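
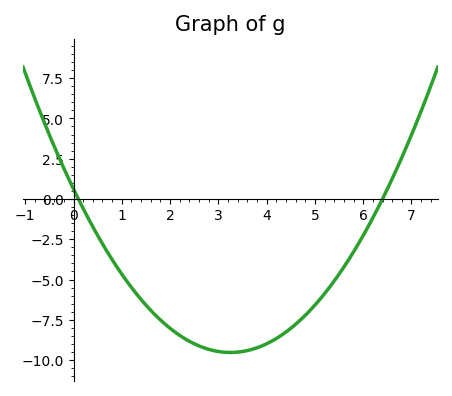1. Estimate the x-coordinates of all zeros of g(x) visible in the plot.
0.1, 6.4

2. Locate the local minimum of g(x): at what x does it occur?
3.25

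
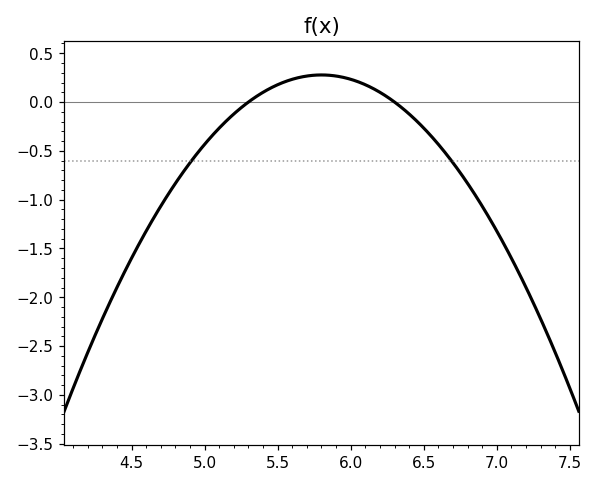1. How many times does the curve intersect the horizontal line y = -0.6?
2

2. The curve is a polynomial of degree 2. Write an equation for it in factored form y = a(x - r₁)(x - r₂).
y = -1.11(x - 5.3)(x - 6.3)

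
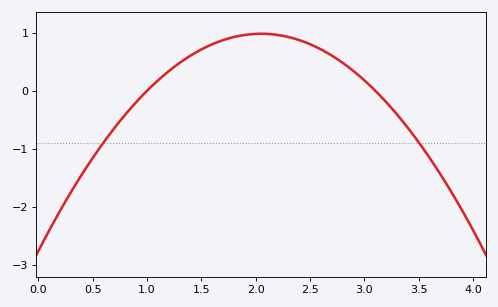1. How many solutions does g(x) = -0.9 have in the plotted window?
2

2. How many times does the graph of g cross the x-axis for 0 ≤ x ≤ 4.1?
2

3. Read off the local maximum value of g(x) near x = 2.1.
0.981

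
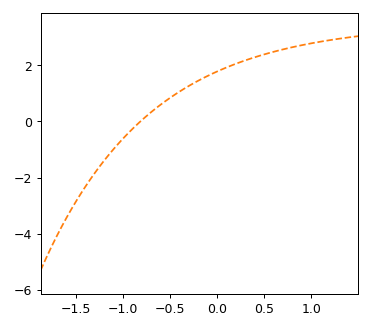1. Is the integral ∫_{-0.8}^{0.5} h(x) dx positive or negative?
positive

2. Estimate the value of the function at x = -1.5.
-2.87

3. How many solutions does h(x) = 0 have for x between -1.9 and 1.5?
1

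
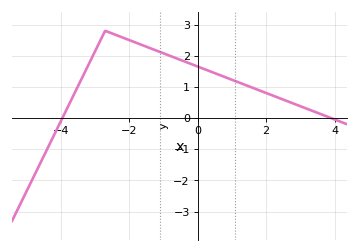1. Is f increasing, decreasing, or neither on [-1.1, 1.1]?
decreasing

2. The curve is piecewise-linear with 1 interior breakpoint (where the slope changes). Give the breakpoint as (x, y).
(-2.7, 2.8)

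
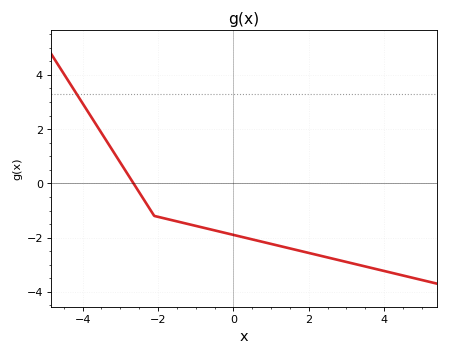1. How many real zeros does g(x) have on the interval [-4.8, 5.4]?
1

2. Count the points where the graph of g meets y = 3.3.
1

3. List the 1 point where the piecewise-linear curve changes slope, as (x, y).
(-2.1, -1.2)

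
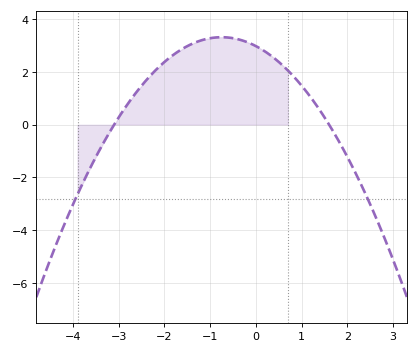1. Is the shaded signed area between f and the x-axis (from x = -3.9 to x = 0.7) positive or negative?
positive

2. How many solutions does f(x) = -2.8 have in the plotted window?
2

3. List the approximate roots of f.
-3.1, 1.6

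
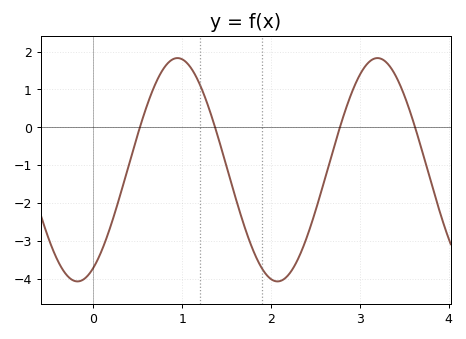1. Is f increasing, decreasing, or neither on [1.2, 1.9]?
decreasing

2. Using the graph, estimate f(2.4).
-2.9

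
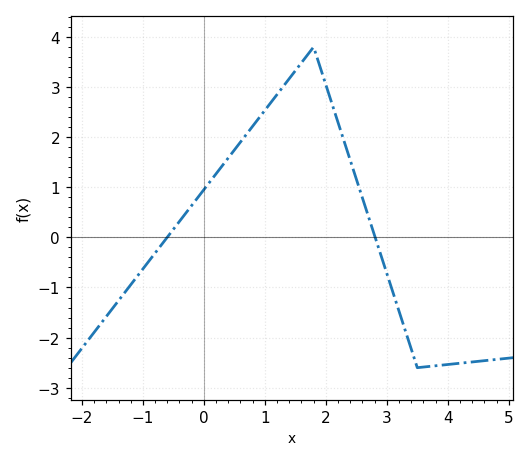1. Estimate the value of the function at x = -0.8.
-0.313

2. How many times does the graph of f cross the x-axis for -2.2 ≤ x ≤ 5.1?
2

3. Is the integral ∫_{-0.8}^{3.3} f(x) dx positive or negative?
positive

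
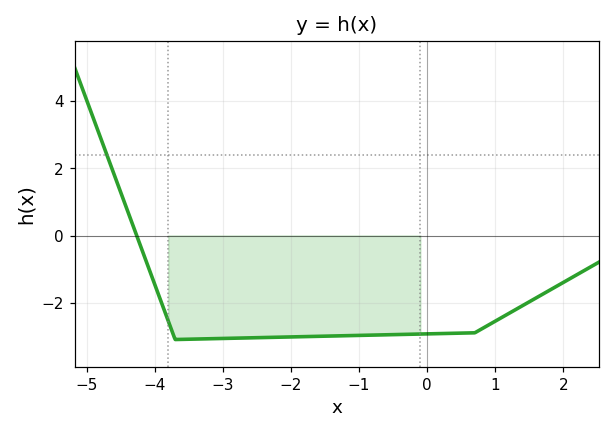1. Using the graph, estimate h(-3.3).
-3.08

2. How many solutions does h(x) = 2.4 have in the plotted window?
1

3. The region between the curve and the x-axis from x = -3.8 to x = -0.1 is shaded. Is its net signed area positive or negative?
negative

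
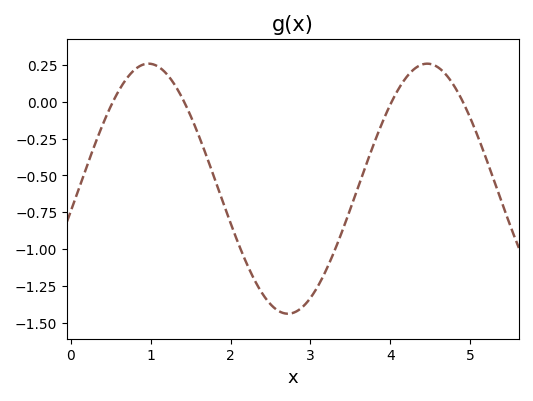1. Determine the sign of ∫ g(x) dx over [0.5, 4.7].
negative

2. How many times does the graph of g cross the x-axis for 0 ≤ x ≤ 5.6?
4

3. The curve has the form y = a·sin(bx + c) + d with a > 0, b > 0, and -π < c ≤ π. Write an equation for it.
y = 0.85sin(1.8x - 0.18) - 0.59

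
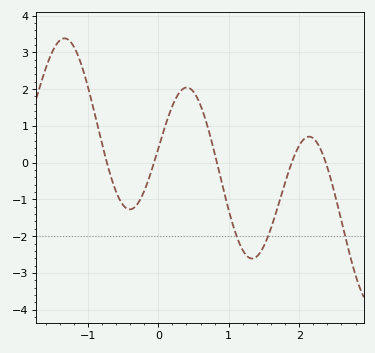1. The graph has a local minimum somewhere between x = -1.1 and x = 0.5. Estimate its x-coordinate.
-0.404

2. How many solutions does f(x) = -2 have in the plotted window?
3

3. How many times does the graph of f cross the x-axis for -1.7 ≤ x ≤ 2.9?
5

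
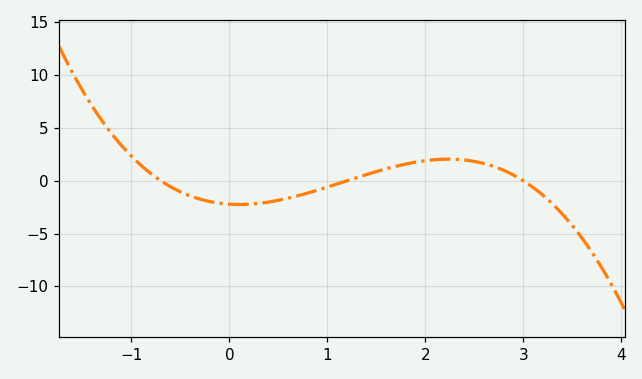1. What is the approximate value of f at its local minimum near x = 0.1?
-2.25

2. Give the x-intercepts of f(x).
-0.7, 1.2, 3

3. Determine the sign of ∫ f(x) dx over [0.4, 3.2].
positive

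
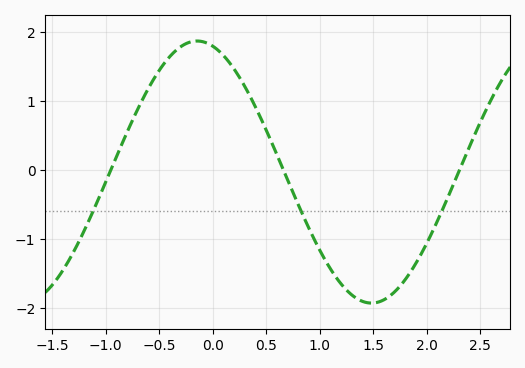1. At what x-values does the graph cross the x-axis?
-0.95, 0.661, 2.31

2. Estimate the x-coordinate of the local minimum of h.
1.48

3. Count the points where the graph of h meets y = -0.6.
3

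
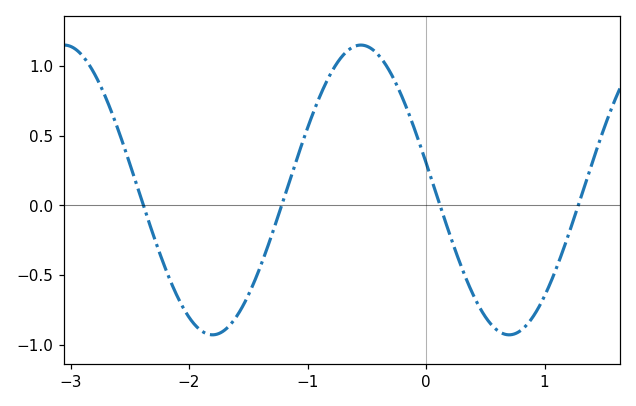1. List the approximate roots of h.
-2.4, -1.2, 0.1, 1.3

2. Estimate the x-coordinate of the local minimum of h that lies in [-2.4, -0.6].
-1.8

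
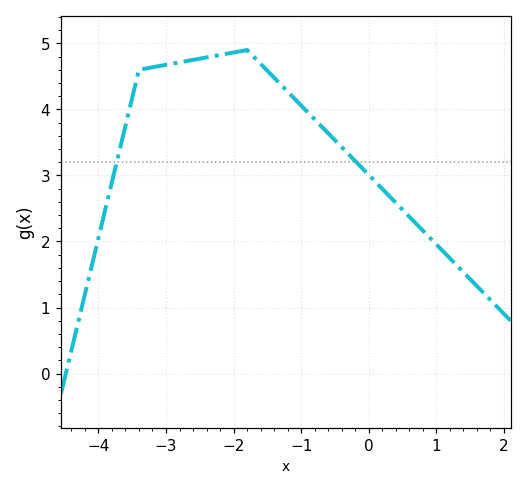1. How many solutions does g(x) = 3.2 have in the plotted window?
2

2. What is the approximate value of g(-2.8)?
4.7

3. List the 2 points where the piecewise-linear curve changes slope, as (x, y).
(-3.4, 4.6); (-1.8, 4.9)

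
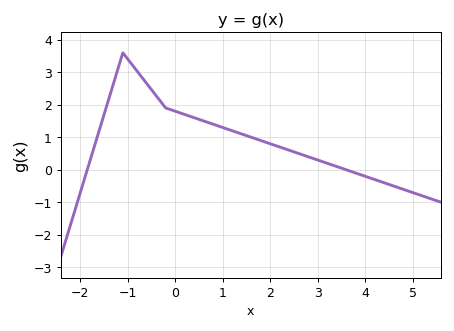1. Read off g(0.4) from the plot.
1.6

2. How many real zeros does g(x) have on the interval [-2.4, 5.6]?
2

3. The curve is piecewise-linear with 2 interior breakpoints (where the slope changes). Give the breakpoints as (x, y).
(-1.1, 3.6); (-0.2, 1.9)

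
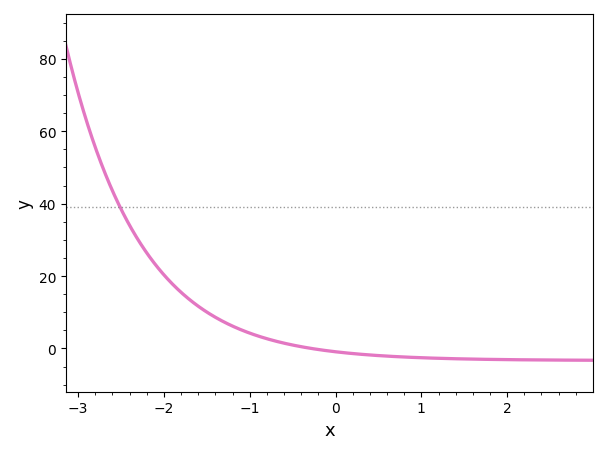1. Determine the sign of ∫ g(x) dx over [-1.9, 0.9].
positive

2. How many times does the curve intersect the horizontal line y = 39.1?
1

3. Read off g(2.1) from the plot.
-4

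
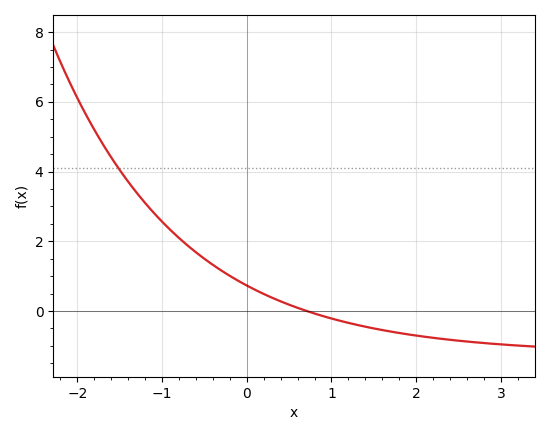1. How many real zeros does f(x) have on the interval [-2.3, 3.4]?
1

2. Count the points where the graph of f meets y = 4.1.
1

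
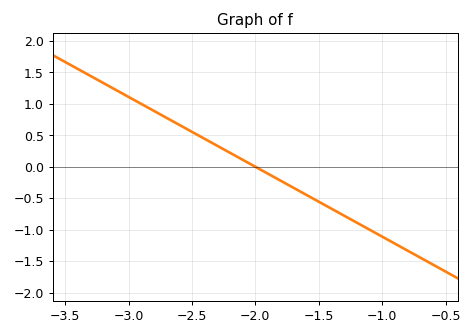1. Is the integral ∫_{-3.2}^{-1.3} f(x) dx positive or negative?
positive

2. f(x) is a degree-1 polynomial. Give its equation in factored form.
y = -1.11(x + 2)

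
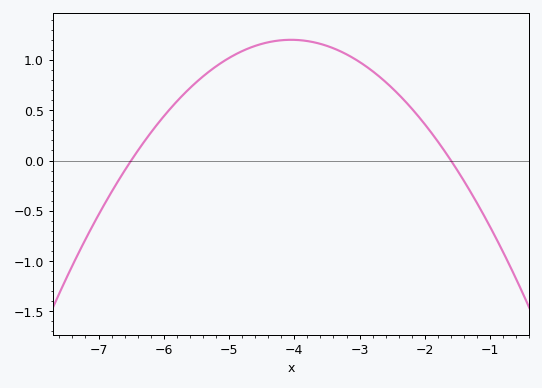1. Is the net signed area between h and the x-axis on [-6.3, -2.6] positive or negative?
positive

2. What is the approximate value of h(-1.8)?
0.188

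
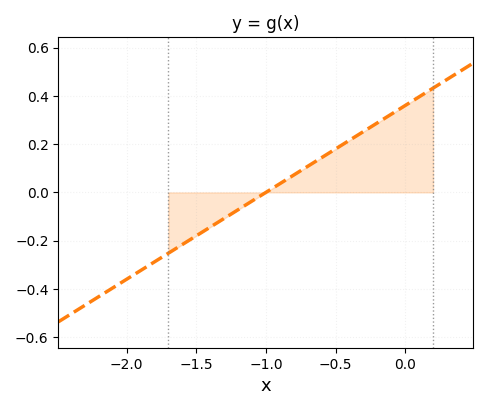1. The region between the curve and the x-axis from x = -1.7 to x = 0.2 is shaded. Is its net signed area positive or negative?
positive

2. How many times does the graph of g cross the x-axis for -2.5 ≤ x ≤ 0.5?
1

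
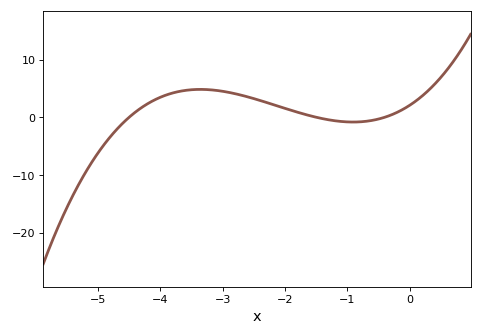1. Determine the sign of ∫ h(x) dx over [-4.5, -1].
positive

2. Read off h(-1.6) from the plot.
0.268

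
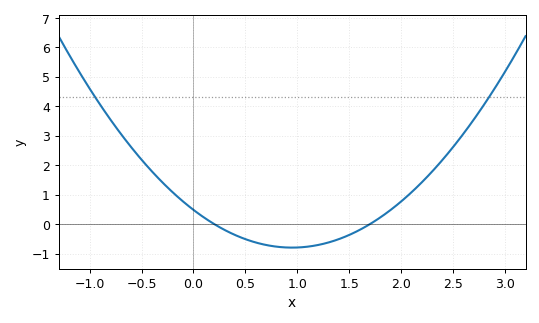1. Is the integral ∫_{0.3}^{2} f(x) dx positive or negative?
negative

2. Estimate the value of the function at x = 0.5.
-0.511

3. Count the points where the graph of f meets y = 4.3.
2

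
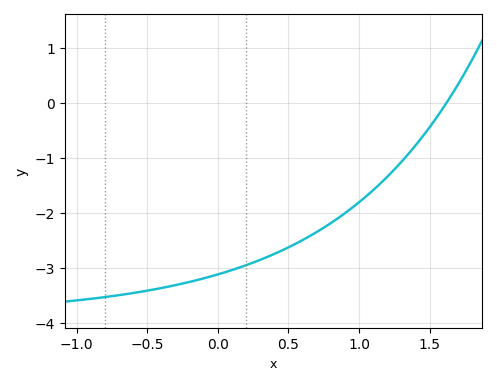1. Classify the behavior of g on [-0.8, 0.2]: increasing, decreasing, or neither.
increasing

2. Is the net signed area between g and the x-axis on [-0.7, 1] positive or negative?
negative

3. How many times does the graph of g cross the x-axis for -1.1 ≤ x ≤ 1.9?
1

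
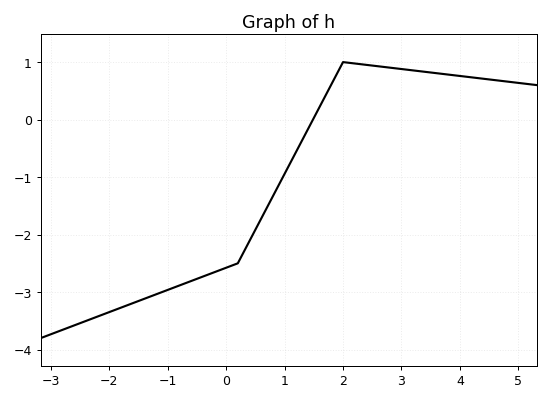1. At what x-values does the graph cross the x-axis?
1.49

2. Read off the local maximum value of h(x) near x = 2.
1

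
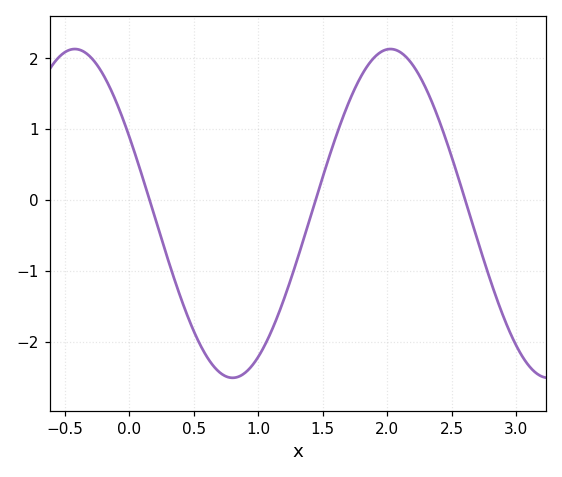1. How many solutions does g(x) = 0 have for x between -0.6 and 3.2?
3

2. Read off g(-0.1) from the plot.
1.4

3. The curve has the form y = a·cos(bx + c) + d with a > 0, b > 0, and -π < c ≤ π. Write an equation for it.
y = 2.32cos(2.6x + 1.1) - 0.19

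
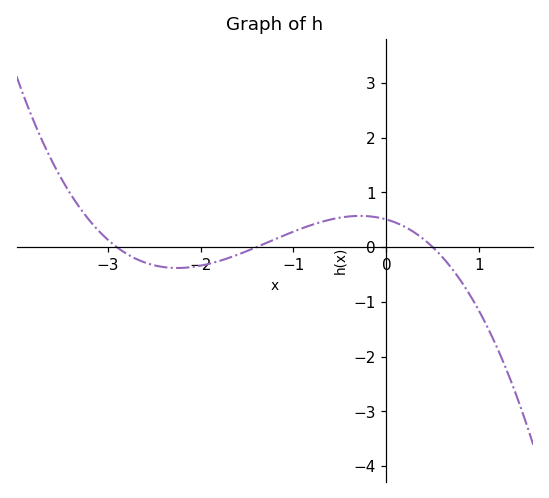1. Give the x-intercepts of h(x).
-2.9, -1.4, 0.5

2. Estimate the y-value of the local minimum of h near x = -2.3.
-0.38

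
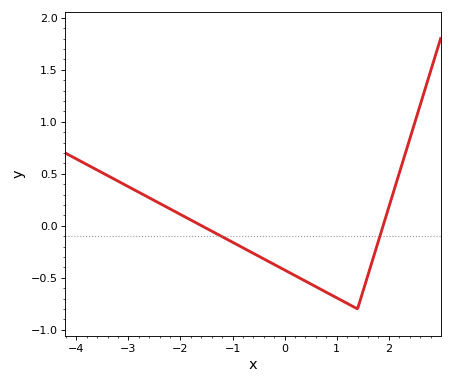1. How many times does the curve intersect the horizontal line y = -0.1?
2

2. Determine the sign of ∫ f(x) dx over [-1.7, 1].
negative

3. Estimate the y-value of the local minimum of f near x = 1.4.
-0.8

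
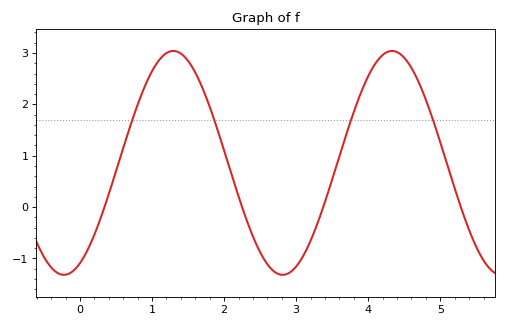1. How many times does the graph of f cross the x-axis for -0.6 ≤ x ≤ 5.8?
4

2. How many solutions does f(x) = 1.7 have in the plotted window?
4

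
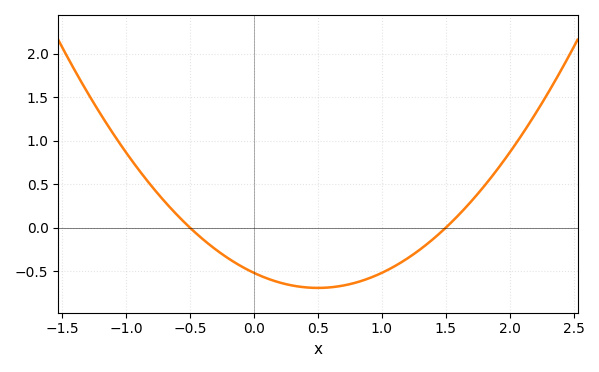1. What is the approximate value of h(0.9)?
-0.58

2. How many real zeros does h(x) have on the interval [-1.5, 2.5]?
2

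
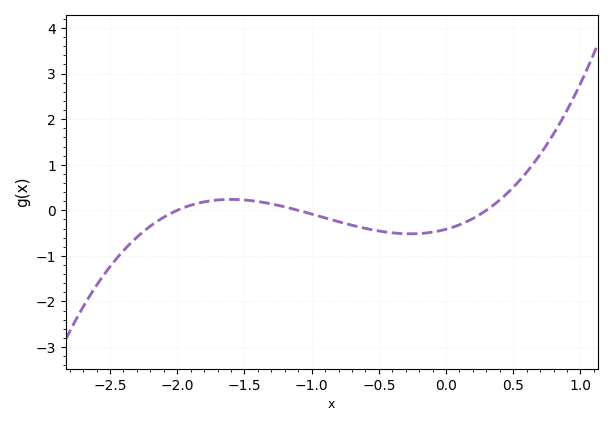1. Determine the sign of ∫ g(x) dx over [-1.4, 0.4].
negative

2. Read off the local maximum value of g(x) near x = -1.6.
0.2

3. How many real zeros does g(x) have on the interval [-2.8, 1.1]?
3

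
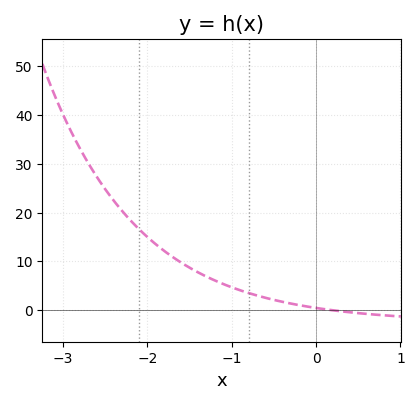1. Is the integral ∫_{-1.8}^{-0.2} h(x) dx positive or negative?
positive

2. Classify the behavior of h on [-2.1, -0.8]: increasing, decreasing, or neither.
decreasing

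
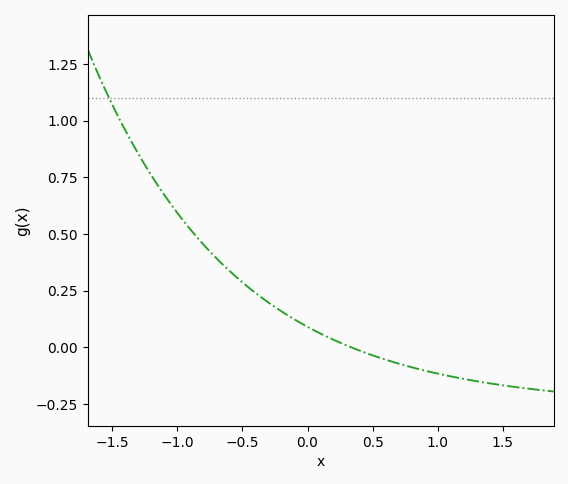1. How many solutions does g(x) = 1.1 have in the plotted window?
1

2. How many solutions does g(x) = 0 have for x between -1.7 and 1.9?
1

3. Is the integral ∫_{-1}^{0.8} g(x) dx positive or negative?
positive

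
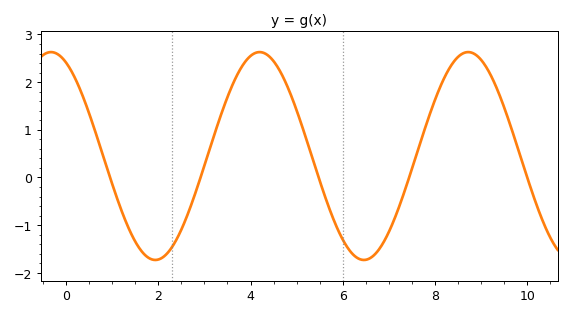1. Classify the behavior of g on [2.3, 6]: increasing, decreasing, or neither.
neither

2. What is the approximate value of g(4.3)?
2.6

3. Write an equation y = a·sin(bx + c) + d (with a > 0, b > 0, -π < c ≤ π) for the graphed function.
y = 2.18sin(1.4x + 2) + 0.45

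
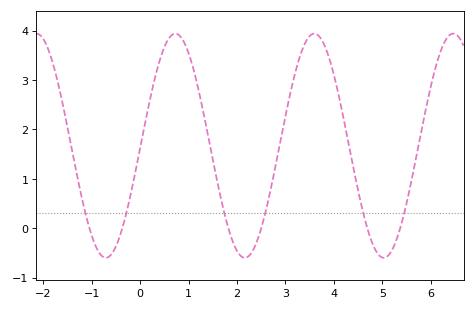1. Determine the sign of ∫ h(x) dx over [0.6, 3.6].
positive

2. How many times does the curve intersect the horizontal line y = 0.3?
6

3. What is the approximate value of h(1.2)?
2.8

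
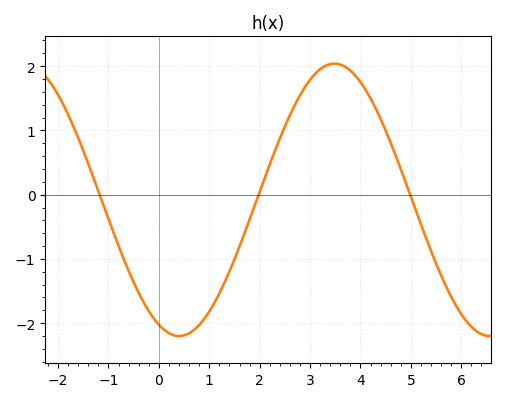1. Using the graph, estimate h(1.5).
-1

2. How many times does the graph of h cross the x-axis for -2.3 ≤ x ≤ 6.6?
3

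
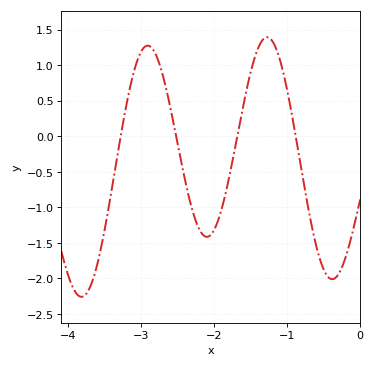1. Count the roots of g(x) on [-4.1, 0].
4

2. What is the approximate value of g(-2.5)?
-0.098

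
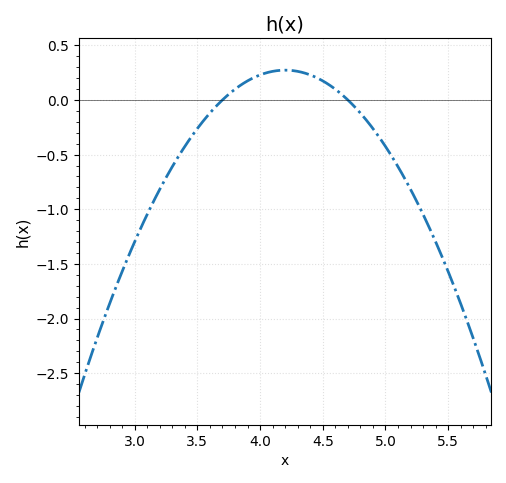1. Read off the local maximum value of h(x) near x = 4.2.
0.273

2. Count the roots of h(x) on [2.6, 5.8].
2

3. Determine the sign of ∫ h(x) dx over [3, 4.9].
negative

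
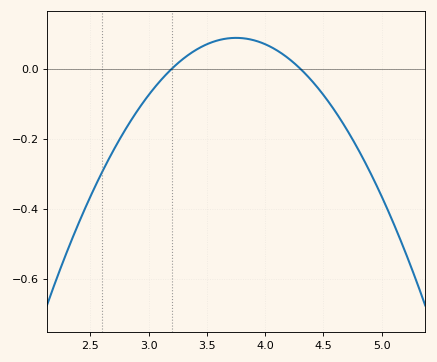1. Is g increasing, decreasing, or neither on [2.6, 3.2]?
increasing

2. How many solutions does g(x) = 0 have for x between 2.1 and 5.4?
2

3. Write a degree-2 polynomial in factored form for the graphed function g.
y = -0.29(x - 3.2)(x - 4.3)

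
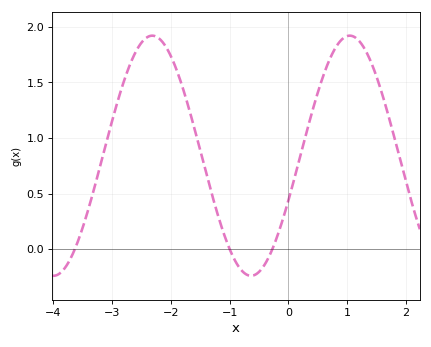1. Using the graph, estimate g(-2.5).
1.85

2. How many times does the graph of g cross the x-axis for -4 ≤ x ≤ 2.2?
3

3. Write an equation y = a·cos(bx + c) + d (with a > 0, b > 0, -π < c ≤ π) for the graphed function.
y = 1.08cos(1.9x - 1.9) + 0.84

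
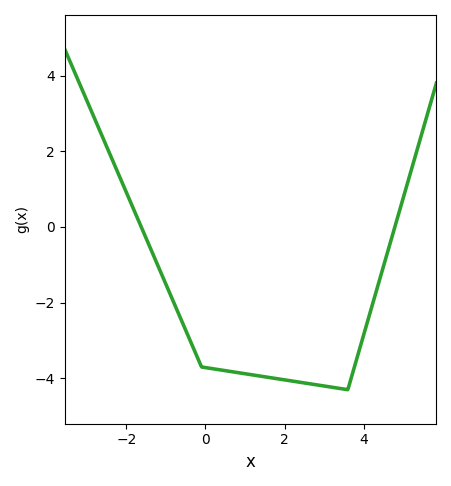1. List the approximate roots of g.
-1.6, 4.8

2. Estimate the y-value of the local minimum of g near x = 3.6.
-4.2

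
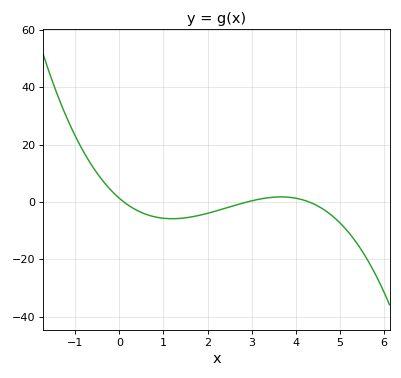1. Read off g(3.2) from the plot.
1.03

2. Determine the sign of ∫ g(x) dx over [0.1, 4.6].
negative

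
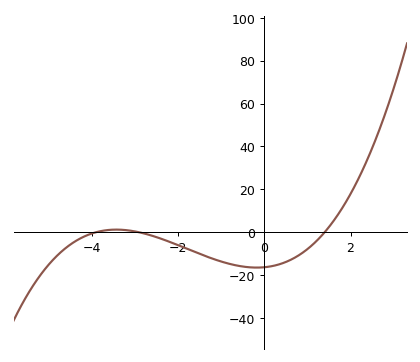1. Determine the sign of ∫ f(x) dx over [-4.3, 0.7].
negative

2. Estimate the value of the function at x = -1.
-13.6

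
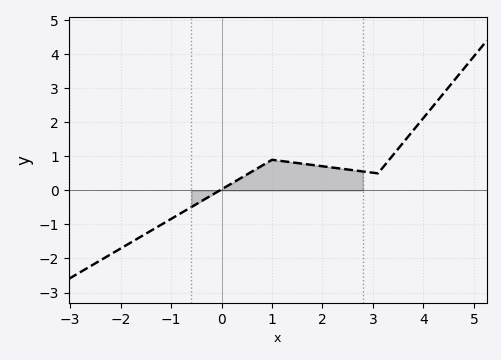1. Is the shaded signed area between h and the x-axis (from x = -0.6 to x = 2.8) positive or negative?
positive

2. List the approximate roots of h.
-0.035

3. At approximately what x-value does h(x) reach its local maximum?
1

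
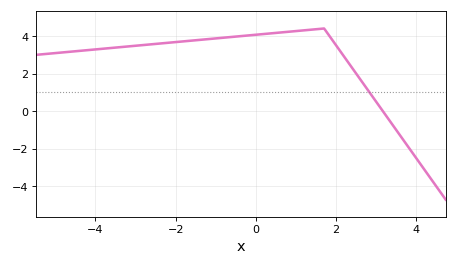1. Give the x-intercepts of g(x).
3.2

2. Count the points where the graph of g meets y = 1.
1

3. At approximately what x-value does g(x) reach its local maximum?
1.6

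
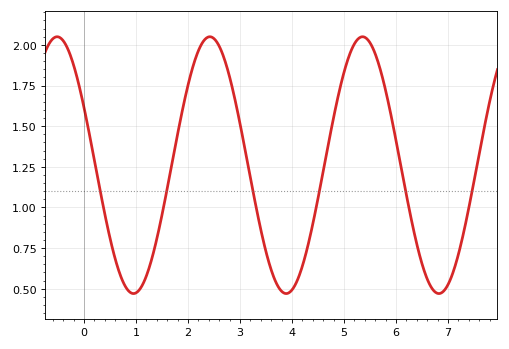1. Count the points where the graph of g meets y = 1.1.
6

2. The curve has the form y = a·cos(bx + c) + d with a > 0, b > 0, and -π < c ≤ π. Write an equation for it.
y = 0.79cos(2.14x + 1.1) + 1.26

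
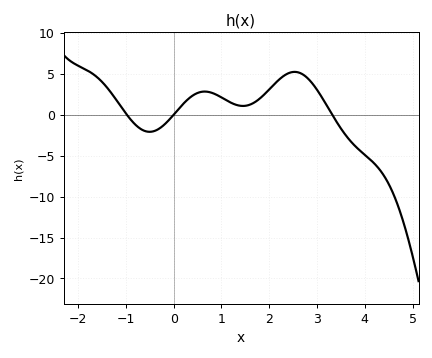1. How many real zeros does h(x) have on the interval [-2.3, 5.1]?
3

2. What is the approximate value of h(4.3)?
-6.62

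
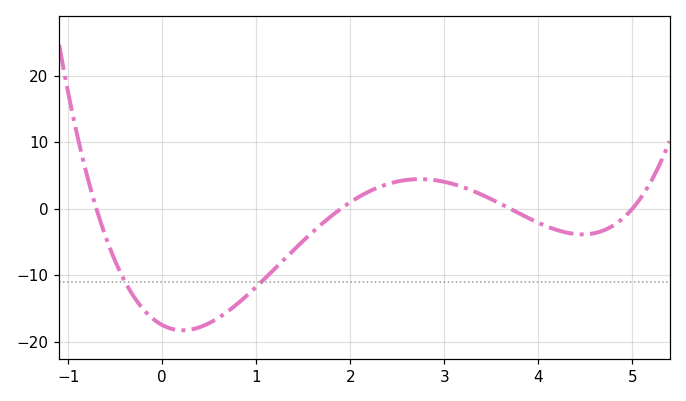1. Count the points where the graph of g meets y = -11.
2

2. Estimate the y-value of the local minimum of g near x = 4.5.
-4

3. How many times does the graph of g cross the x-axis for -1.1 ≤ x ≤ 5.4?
4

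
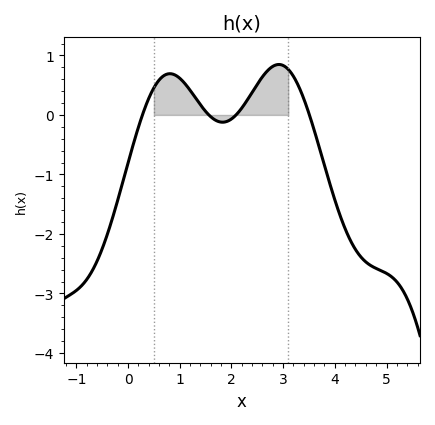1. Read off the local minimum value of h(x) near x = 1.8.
-0.122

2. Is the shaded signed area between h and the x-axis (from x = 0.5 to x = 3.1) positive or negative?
positive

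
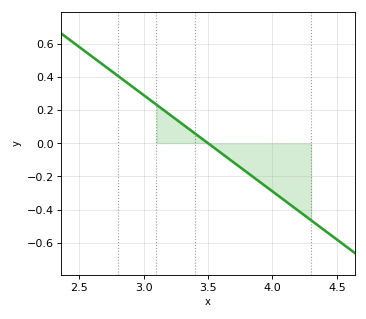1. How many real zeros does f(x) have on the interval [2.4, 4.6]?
1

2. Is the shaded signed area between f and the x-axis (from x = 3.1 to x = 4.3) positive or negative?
negative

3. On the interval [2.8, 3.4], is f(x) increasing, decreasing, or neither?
decreasing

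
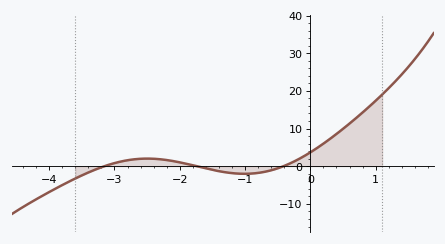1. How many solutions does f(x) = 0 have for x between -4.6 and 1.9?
3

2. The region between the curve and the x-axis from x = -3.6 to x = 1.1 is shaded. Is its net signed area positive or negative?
positive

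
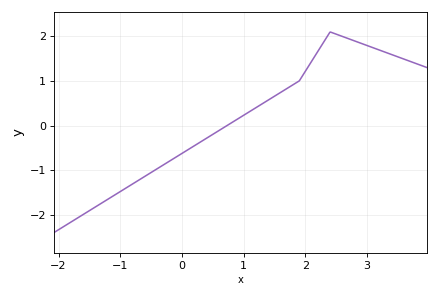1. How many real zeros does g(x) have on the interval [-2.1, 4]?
1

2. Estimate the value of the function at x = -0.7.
-1.2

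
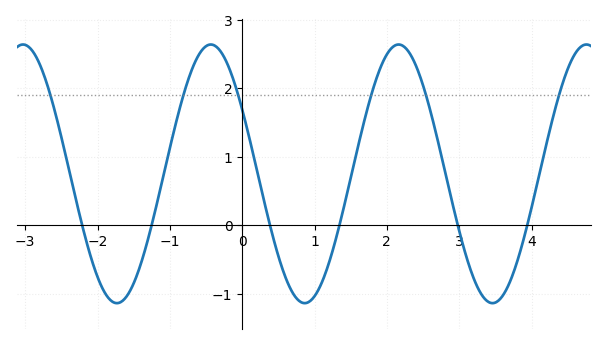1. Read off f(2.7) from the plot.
1.3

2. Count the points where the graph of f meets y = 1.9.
6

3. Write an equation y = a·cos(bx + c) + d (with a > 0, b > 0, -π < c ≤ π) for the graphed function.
y = 1.89cos(2.4x + 1) + 0.75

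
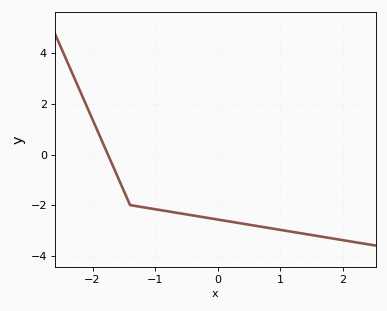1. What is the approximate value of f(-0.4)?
-2.41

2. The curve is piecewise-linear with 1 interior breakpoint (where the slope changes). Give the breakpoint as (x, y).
(-1.4, -2)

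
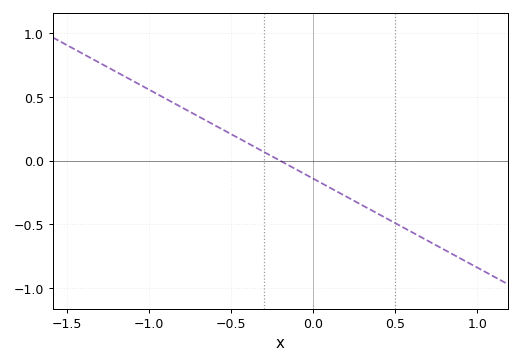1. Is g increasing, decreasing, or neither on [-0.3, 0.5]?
decreasing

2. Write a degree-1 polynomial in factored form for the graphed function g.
y = -0.7(x + 0.2)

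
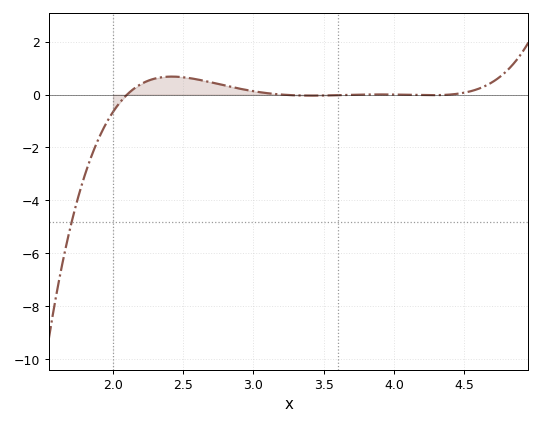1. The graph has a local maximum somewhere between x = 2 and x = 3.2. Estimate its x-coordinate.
2.4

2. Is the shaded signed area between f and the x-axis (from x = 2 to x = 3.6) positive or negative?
positive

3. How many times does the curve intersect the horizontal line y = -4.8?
1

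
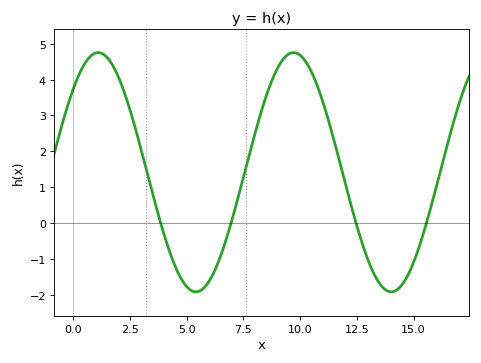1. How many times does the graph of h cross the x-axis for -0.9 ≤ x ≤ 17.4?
4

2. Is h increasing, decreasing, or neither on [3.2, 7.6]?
neither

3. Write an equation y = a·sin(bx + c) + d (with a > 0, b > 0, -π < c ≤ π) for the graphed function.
y = 3.33sin(0.73x + 0.76) + 1.42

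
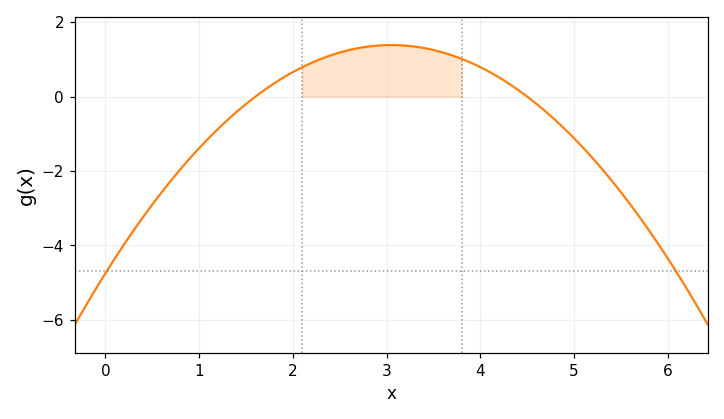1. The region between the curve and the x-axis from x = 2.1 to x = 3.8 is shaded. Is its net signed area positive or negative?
positive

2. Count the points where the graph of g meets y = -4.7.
2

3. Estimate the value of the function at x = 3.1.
1.4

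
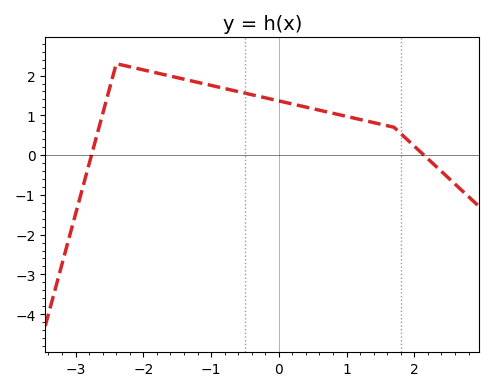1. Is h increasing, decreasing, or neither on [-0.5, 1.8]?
decreasing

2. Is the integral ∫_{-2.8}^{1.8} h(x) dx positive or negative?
positive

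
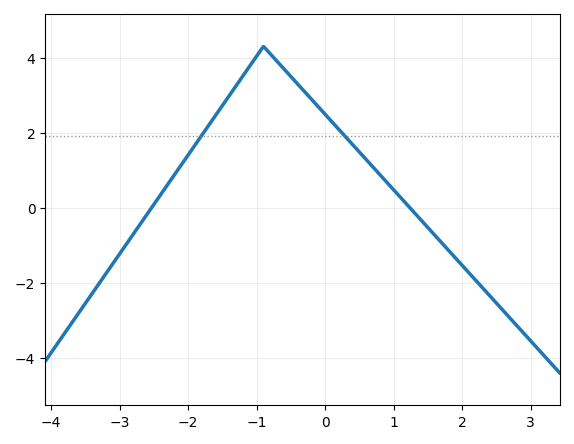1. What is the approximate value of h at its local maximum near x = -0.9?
4.3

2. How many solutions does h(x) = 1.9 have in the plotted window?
2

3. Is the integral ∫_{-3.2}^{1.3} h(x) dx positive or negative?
positive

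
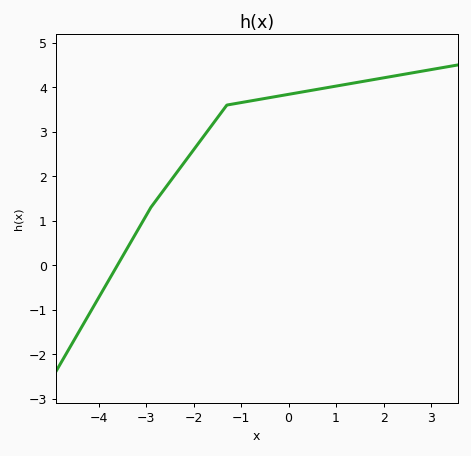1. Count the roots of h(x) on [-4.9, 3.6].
1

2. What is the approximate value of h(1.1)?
4.04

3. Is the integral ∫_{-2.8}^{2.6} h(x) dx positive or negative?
positive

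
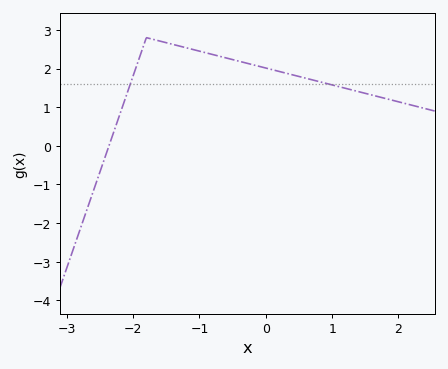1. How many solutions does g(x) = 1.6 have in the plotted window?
2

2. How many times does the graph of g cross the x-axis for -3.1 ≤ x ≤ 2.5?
1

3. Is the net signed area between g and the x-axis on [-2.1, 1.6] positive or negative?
positive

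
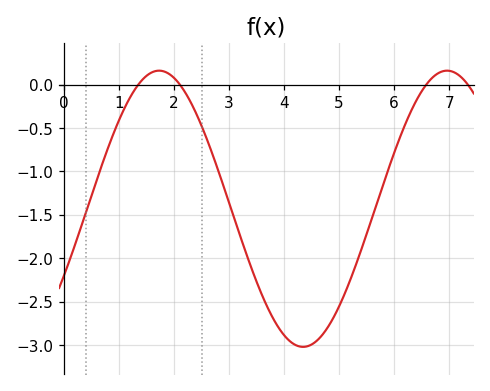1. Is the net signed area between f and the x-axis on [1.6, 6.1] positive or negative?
negative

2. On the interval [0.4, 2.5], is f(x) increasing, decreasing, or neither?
neither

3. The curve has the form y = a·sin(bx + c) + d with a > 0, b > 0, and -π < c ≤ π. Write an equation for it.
y = 1.59sin(1.2x - 0.5) - 1.43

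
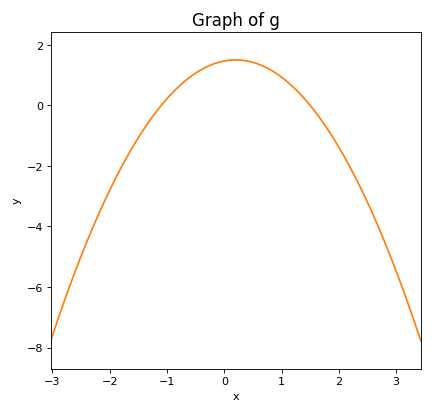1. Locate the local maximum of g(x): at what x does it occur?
0.2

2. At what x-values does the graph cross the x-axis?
-1.1, 1.5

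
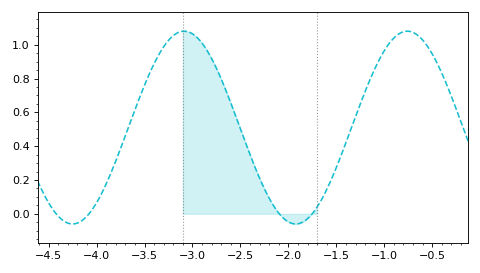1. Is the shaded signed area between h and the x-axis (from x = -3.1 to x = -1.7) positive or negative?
positive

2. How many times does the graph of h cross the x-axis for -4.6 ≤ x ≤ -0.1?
4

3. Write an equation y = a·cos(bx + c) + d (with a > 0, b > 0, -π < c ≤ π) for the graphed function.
y = 0.57cos(2.7x + 2.05) + 0.51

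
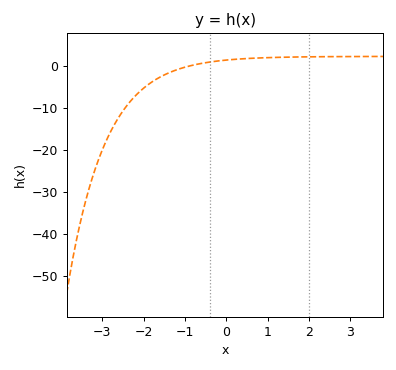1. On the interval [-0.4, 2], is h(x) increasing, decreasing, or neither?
increasing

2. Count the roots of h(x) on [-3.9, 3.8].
1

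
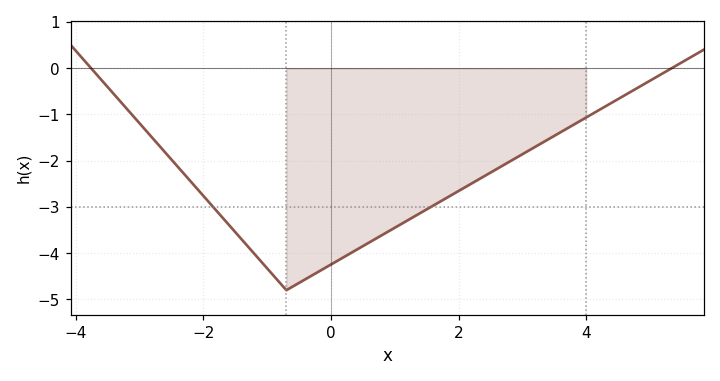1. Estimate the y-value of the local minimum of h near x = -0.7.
-4.8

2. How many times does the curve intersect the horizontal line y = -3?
2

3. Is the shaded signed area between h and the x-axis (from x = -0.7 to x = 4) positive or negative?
negative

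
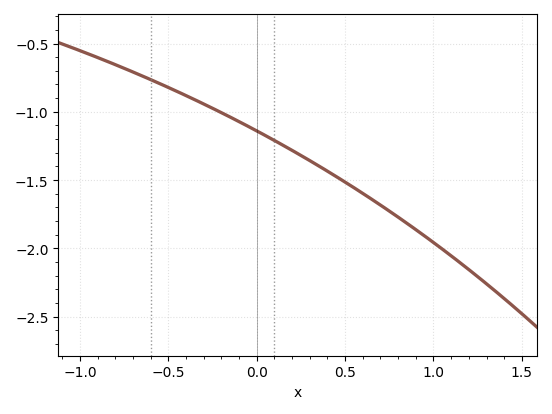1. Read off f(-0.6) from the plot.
-0.75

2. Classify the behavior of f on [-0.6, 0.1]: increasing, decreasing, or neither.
decreasing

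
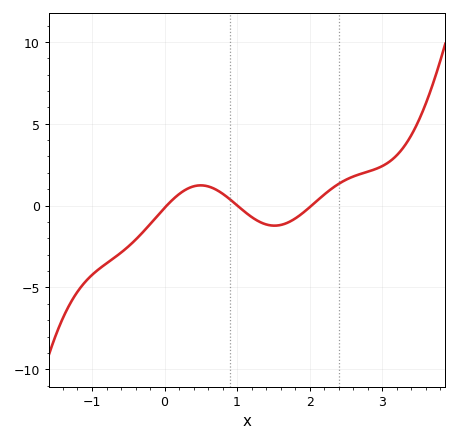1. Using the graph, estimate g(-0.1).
-0.634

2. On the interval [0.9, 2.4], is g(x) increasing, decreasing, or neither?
neither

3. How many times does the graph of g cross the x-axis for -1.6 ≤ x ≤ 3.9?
3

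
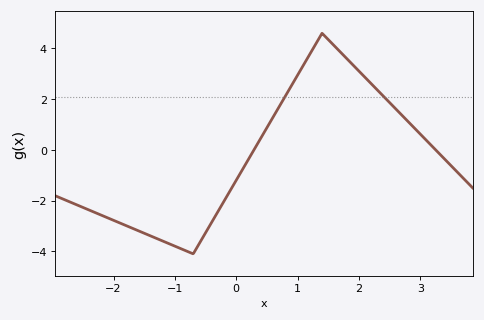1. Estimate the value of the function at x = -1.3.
-3.49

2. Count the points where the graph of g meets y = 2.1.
2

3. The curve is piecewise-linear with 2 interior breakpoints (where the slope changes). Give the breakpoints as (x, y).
(-0.7, -4.1); (1.4, 4.6)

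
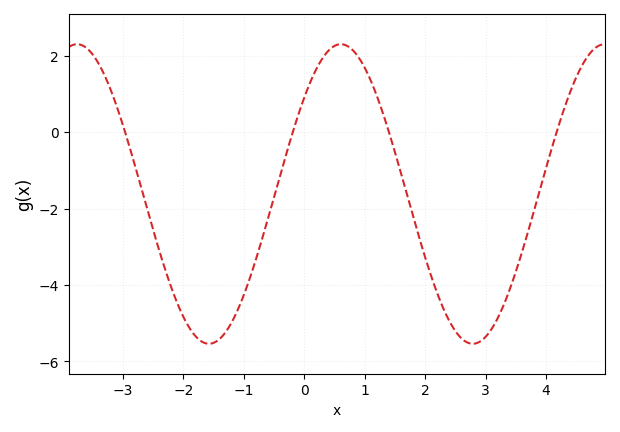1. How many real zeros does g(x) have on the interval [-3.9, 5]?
4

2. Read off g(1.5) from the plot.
-0.6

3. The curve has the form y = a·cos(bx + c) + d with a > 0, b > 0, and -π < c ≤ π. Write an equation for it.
y = 3.92cos(1.4x - 0.87) - 1.62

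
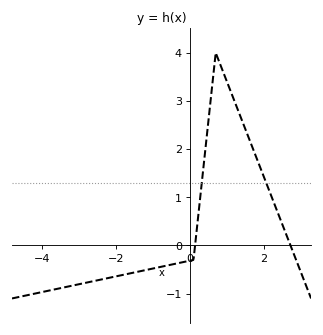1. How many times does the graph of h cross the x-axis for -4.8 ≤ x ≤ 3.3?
2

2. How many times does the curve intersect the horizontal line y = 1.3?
2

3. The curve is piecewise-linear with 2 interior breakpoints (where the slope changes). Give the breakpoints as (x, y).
(0.1, -0.3); (0.7, 4)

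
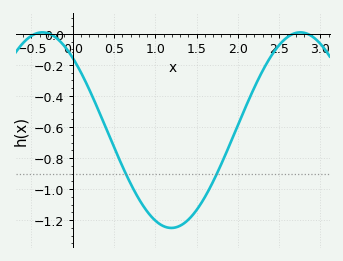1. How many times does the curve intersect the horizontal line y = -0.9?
2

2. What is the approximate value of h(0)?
-0.16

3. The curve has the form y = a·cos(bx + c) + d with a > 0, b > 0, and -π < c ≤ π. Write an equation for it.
y = 0.63cos(2x + 0.74) - 0.62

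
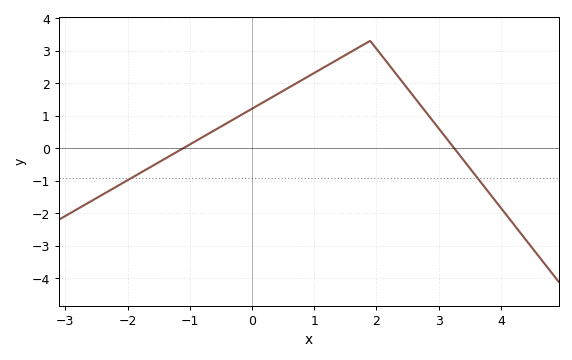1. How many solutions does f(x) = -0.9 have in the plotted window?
2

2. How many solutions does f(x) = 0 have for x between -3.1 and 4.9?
2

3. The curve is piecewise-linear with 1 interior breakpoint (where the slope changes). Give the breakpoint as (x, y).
(1.9, 3.3)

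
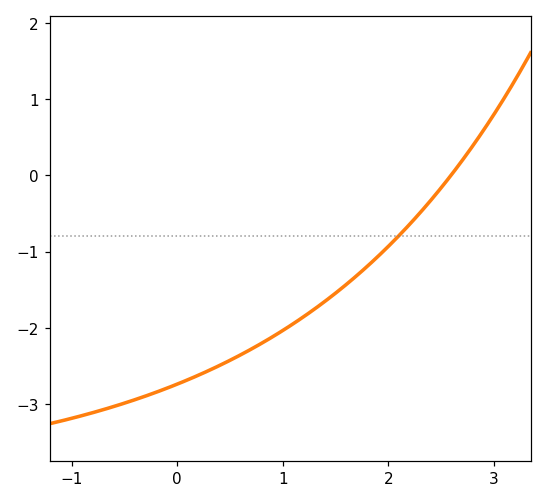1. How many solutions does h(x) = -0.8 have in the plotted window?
1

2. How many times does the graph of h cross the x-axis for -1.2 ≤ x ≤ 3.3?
1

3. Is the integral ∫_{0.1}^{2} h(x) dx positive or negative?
negative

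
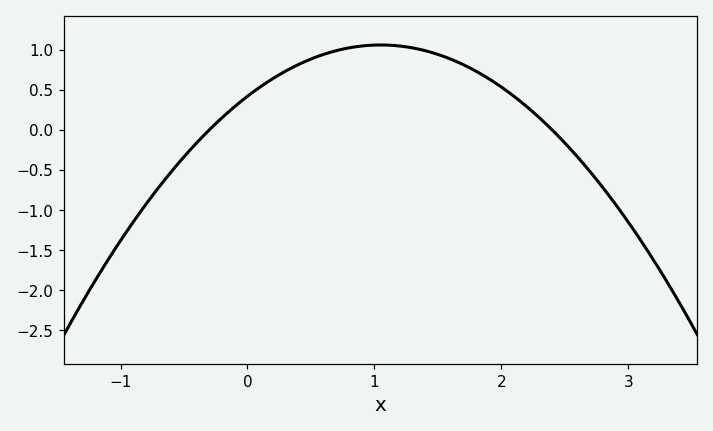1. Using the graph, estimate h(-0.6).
-0.522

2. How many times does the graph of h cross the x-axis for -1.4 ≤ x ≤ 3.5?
2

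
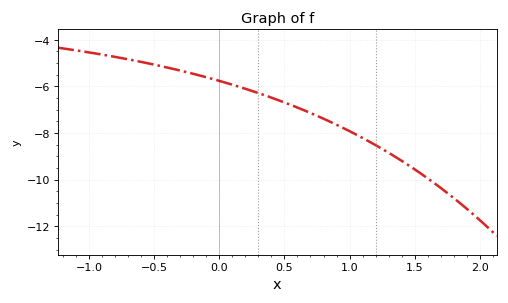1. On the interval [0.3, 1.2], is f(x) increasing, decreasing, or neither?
decreasing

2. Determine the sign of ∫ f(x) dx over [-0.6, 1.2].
negative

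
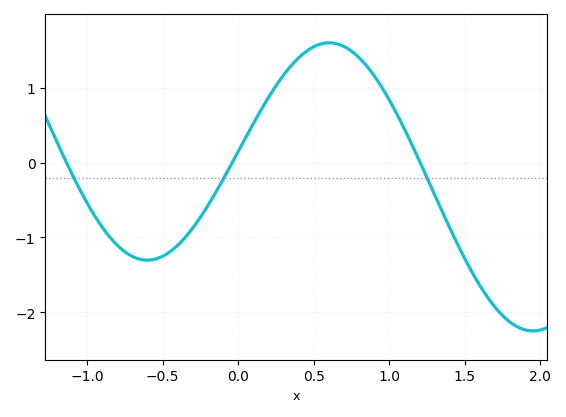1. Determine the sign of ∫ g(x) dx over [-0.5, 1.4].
positive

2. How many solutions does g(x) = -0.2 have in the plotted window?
3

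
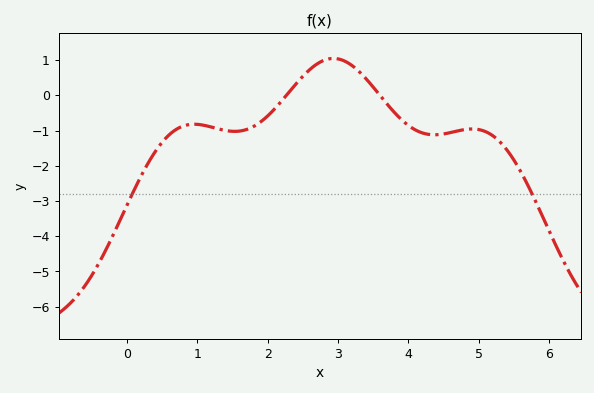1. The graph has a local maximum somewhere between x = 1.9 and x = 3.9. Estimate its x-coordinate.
2.94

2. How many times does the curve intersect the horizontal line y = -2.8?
2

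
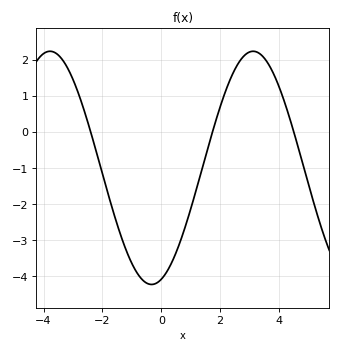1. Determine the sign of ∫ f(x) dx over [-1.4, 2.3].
negative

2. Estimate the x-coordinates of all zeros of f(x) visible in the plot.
-2.4, 1.74, 4.5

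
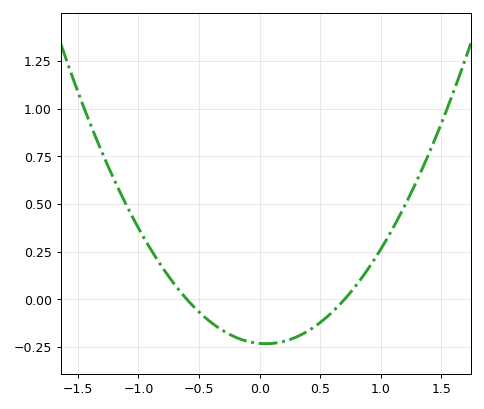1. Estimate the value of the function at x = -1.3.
0.77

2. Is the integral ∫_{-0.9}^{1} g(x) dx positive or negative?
negative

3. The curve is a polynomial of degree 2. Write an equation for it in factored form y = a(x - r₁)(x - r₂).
y = 0.55(x + 0.6)(x - 0.7)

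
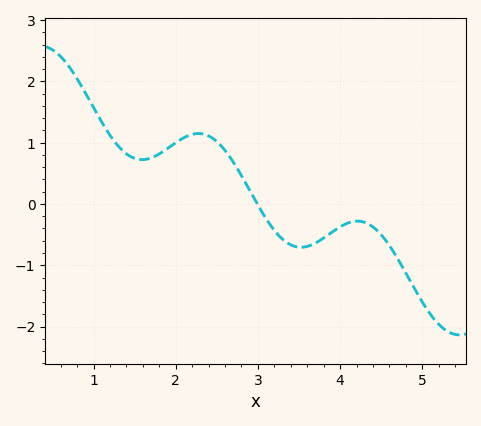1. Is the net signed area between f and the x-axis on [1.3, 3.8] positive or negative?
positive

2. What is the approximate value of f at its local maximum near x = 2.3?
1.15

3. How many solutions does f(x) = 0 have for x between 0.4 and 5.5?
1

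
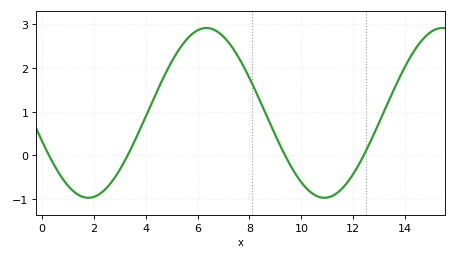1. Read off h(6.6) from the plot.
2.9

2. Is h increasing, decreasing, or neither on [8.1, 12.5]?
neither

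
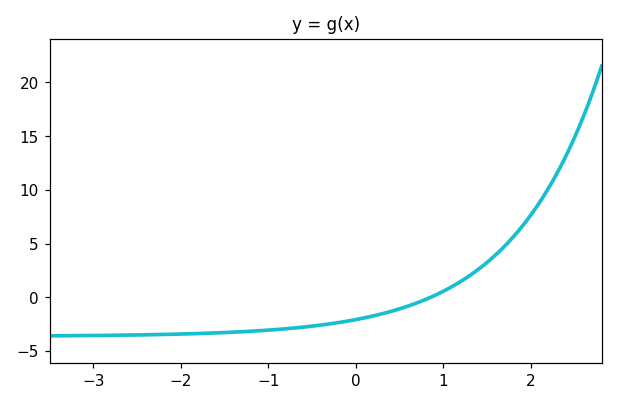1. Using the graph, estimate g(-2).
-3.5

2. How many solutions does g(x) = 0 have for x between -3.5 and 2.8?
1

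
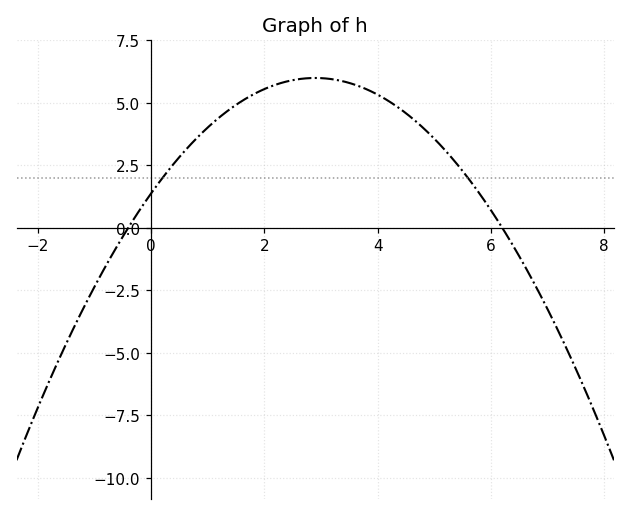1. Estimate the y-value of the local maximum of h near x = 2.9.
5.99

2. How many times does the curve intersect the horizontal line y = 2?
2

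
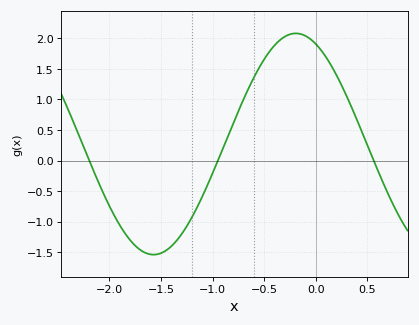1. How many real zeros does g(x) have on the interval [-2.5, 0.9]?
3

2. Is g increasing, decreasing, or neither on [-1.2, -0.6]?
increasing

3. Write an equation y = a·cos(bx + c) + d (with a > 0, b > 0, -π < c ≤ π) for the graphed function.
y = 1.81cos(2.3x + 0.44) + 0.27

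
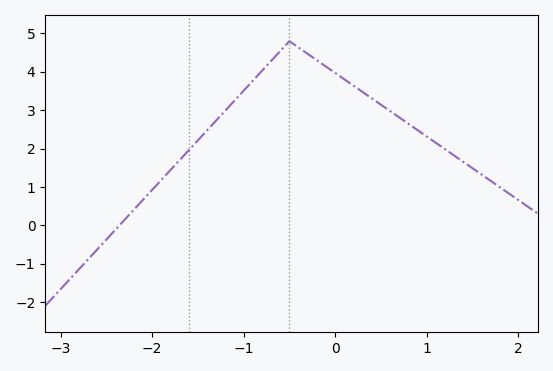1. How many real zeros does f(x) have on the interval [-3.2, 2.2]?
1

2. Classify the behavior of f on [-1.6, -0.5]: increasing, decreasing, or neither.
increasing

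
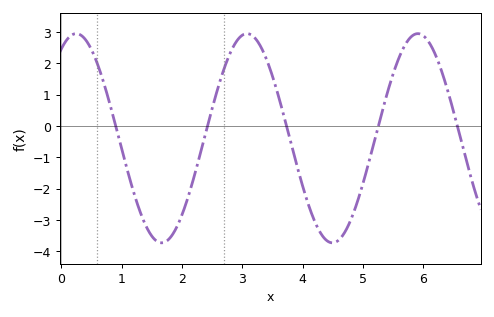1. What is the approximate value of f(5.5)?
1.67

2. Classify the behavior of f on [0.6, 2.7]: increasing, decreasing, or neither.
neither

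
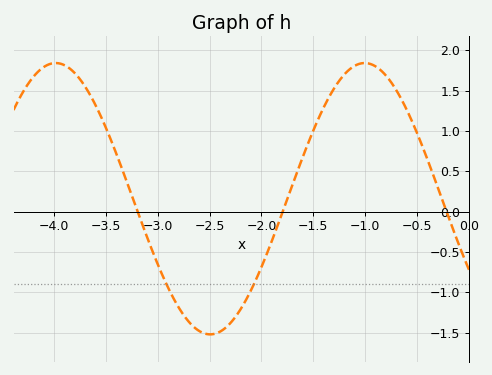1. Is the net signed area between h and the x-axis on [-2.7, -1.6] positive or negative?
negative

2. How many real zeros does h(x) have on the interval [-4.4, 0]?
3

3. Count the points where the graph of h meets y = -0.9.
2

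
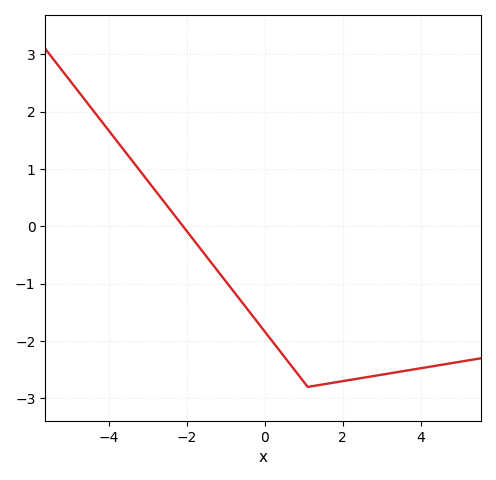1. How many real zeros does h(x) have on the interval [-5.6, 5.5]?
1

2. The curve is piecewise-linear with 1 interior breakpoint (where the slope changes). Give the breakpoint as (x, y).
(1.1, -2.8)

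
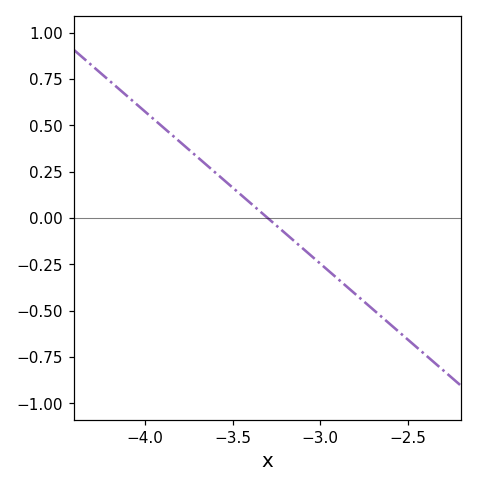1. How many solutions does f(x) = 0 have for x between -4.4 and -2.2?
1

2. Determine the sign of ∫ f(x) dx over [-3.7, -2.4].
negative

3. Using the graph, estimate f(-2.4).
-0.738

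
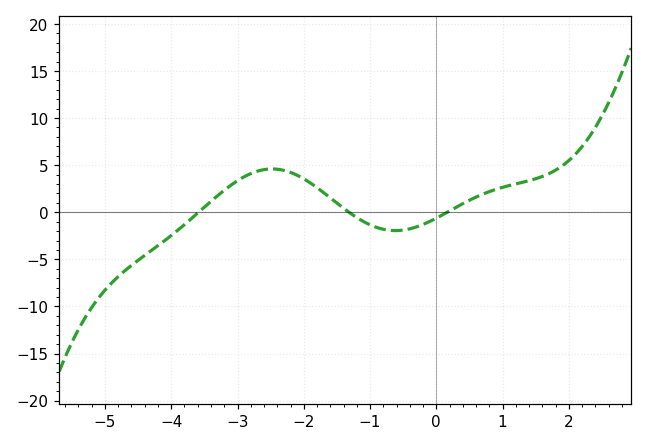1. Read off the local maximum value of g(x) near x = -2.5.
4.5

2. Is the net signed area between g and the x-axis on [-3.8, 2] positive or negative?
positive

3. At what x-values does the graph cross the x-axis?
-3.6, -1.4, 0.2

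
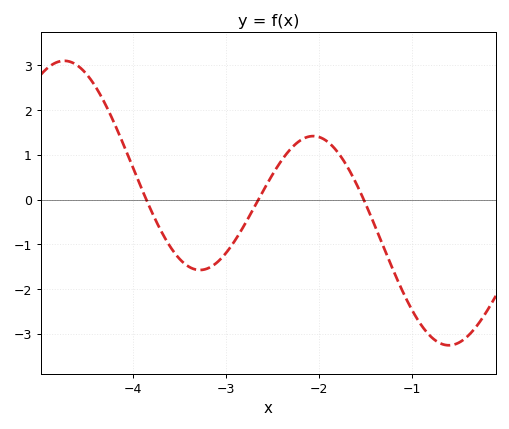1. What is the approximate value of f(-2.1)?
1.4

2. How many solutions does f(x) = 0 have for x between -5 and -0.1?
3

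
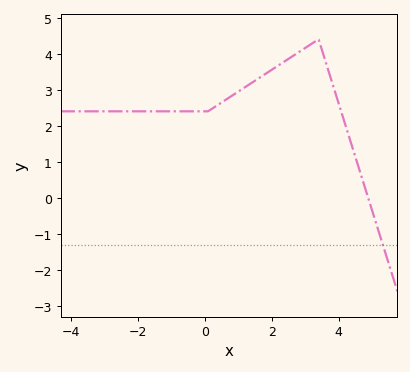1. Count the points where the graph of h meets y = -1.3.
1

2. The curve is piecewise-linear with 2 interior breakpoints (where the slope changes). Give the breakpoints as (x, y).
(0.1, 2.4); (3.4, 4.4)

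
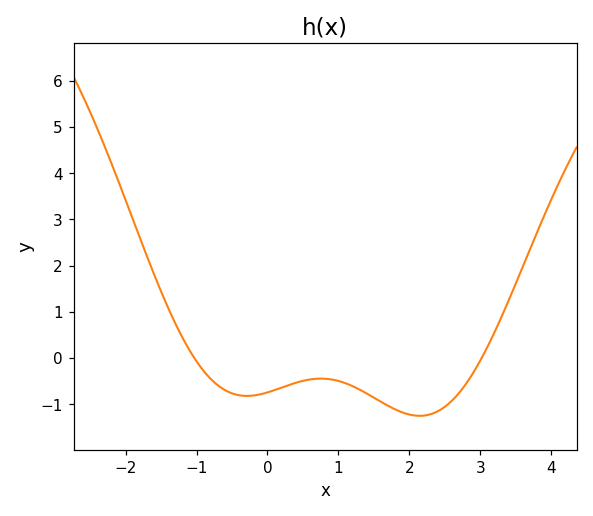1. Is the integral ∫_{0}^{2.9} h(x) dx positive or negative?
negative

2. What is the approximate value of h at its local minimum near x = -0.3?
-0.8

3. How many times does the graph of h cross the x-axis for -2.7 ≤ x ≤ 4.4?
2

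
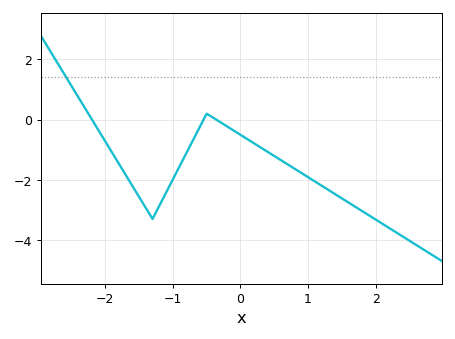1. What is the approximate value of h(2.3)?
-3.7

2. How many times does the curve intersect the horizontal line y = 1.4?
1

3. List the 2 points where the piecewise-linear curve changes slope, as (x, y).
(-1.3, -3.3); (-0.5, 0.2)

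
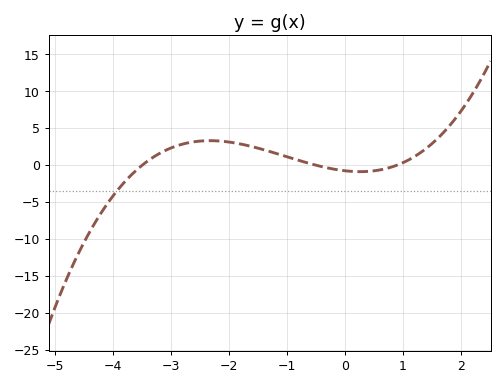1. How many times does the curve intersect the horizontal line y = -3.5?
1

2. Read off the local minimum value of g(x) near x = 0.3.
-1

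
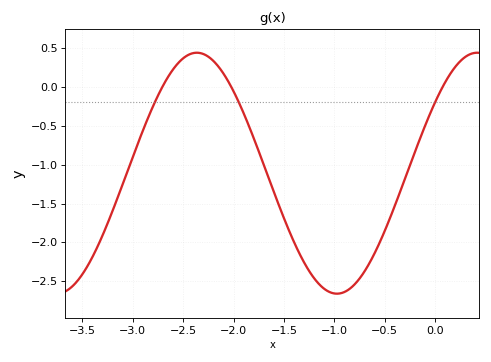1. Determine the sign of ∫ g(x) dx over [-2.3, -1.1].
negative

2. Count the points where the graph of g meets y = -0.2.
3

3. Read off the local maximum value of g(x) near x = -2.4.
0.44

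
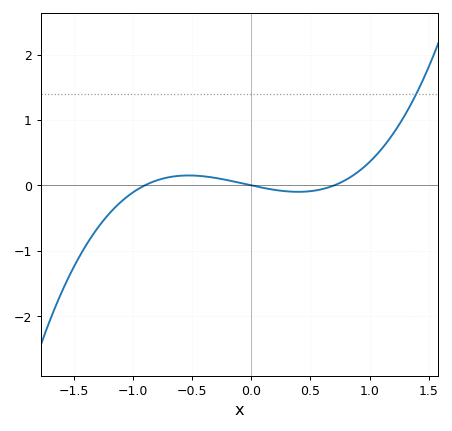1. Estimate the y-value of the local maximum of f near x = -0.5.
0.2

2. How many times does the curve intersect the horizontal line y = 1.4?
1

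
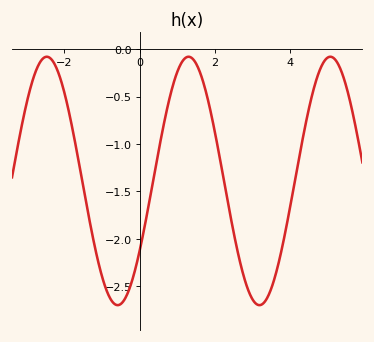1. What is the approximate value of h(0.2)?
-1.75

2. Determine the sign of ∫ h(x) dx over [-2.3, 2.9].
negative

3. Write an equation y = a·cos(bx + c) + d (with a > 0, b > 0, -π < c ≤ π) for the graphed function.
y = 1.31cos(1.7x - 2.2) - 1.39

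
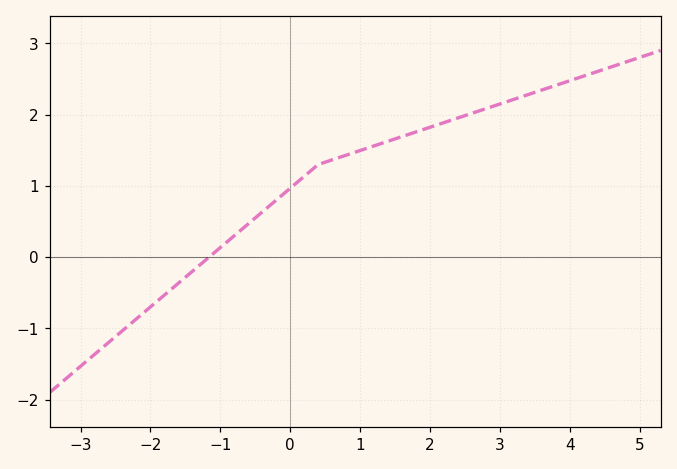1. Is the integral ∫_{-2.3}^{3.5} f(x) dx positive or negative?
positive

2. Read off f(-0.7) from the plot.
0.384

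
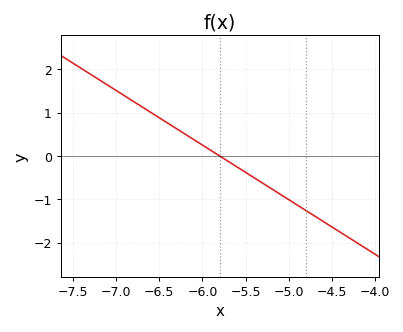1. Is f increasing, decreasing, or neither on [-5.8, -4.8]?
decreasing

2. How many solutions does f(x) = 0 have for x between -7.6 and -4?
1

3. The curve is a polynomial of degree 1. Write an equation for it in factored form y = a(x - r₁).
y = -1.26(x + 5.8)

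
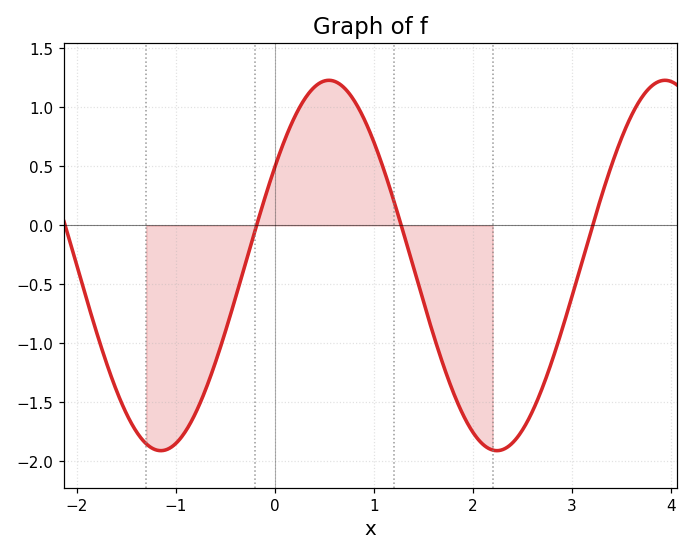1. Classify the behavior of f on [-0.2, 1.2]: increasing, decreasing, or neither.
neither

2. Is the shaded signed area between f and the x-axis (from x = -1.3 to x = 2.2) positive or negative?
negative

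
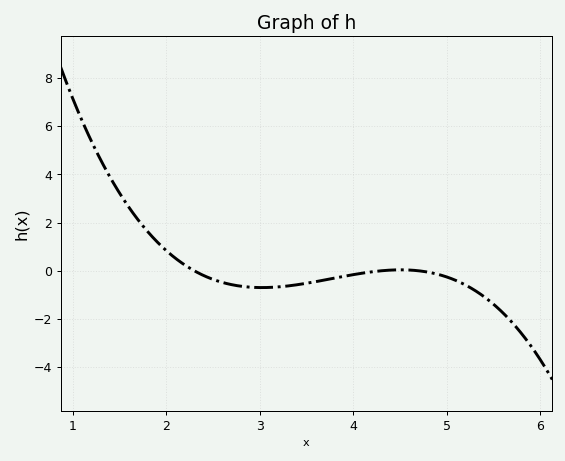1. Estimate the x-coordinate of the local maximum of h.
4.5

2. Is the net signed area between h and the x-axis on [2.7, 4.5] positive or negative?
negative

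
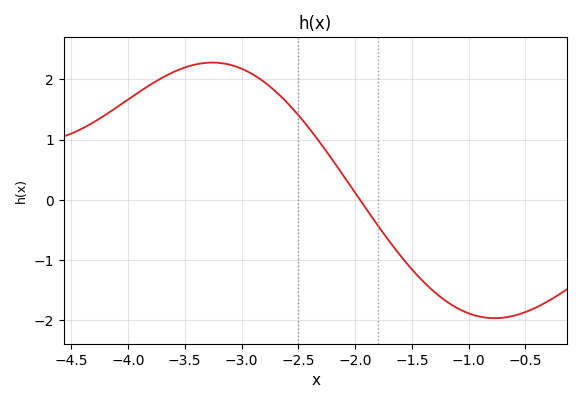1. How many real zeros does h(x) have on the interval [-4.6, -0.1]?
1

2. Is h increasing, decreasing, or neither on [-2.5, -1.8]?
decreasing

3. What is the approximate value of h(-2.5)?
1.4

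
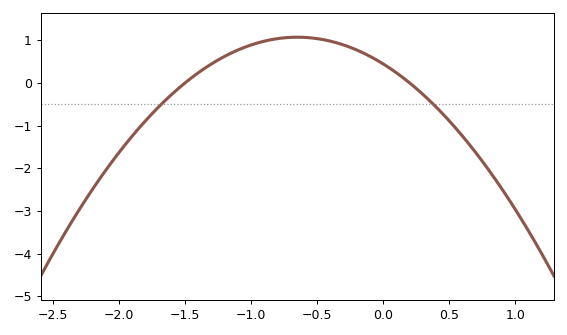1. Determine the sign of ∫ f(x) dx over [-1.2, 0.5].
positive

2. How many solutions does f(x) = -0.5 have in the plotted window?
2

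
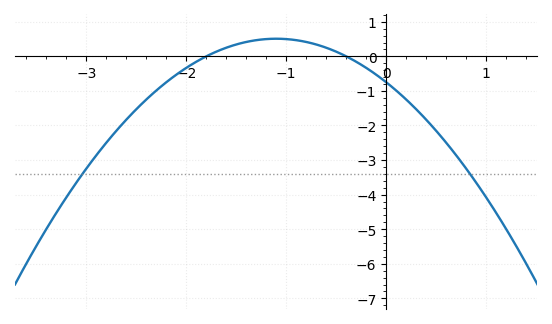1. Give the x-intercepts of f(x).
-1.8, -0.4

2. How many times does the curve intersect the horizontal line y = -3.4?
2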